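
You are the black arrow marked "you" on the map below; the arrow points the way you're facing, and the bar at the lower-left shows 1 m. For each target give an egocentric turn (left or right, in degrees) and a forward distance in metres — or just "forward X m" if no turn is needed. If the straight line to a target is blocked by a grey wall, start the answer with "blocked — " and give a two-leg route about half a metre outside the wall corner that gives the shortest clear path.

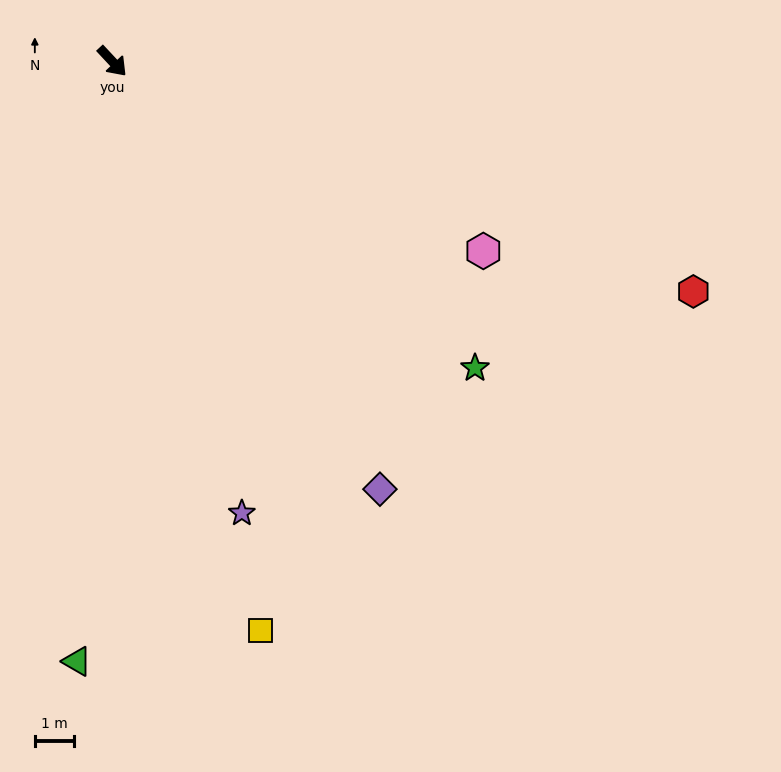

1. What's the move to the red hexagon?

turn left 25°, forward 15.8 m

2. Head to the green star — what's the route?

turn left 7°, forward 12.0 m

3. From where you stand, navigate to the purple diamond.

turn right 11°, forward 12.8 m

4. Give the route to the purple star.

turn right 27°, forward 11.9 m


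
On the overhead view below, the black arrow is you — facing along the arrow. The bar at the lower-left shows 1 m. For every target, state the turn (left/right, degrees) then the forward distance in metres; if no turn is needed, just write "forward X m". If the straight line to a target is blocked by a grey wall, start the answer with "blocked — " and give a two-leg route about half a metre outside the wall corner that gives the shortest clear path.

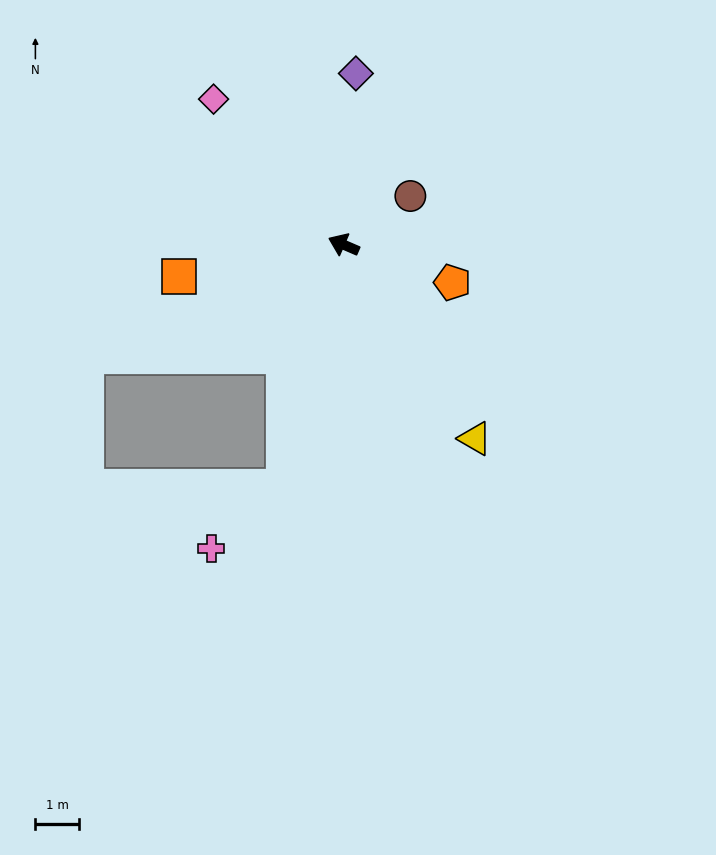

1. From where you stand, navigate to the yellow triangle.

turn left 147°, forward 5.4 m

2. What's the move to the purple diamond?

turn right 71°, forward 4.0 m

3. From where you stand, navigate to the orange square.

turn left 34°, forward 3.9 m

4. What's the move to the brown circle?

turn right 120°, forward 1.9 m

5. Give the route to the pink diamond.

turn right 25°, forward 4.5 m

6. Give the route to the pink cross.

blocked — turn left 100°, forward 5.8 m, then turn right 37°, forward 2.2 m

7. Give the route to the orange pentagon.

turn right 176°, forward 2.7 m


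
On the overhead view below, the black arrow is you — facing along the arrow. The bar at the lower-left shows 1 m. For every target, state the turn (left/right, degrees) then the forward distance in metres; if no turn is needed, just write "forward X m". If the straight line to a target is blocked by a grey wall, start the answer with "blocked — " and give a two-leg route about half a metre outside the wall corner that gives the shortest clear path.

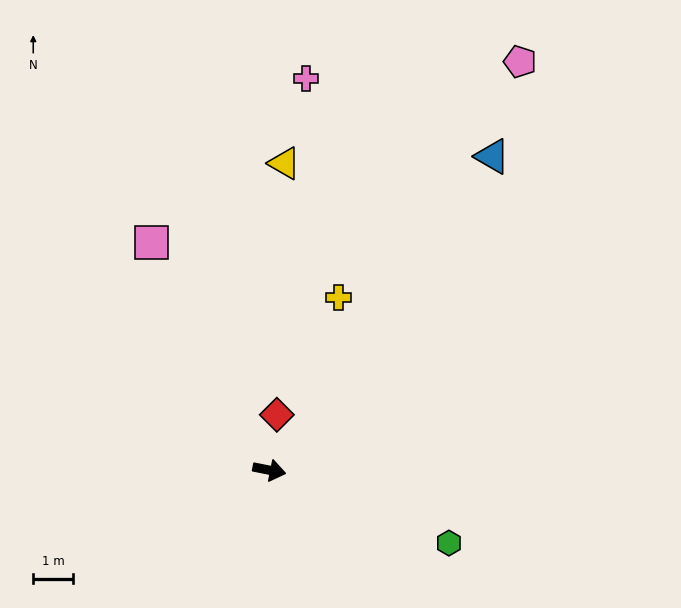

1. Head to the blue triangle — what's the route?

turn left 66°, forward 9.7 m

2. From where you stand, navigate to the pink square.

turn left 129°, forward 6.5 m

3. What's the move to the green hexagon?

turn right 11°, forward 4.9 m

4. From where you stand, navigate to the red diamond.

turn left 94°, forward 1.4 m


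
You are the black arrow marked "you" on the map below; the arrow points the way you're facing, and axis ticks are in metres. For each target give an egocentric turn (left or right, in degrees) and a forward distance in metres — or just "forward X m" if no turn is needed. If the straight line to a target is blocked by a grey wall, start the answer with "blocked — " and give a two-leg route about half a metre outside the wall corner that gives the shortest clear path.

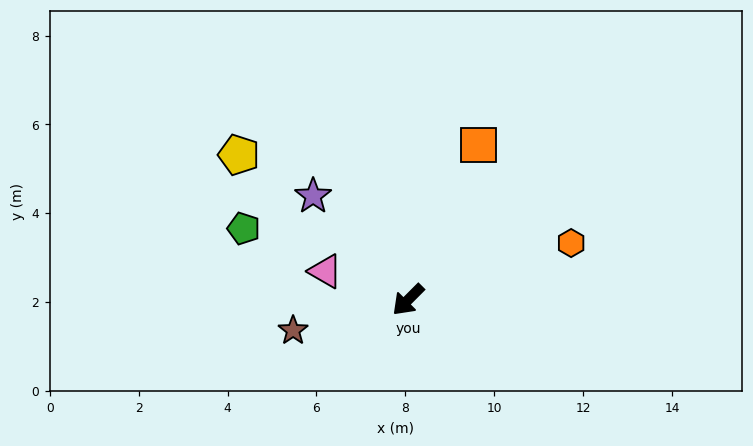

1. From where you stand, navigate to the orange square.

turn right 160°, forward 3.8 m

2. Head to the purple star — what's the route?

turn right 93°, forward 3.2 m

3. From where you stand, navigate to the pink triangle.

turn right 64°, forward 2.0 m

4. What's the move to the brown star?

turn right 30°, forward 2.7 m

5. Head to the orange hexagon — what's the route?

turn left 154°, forward 3.9 m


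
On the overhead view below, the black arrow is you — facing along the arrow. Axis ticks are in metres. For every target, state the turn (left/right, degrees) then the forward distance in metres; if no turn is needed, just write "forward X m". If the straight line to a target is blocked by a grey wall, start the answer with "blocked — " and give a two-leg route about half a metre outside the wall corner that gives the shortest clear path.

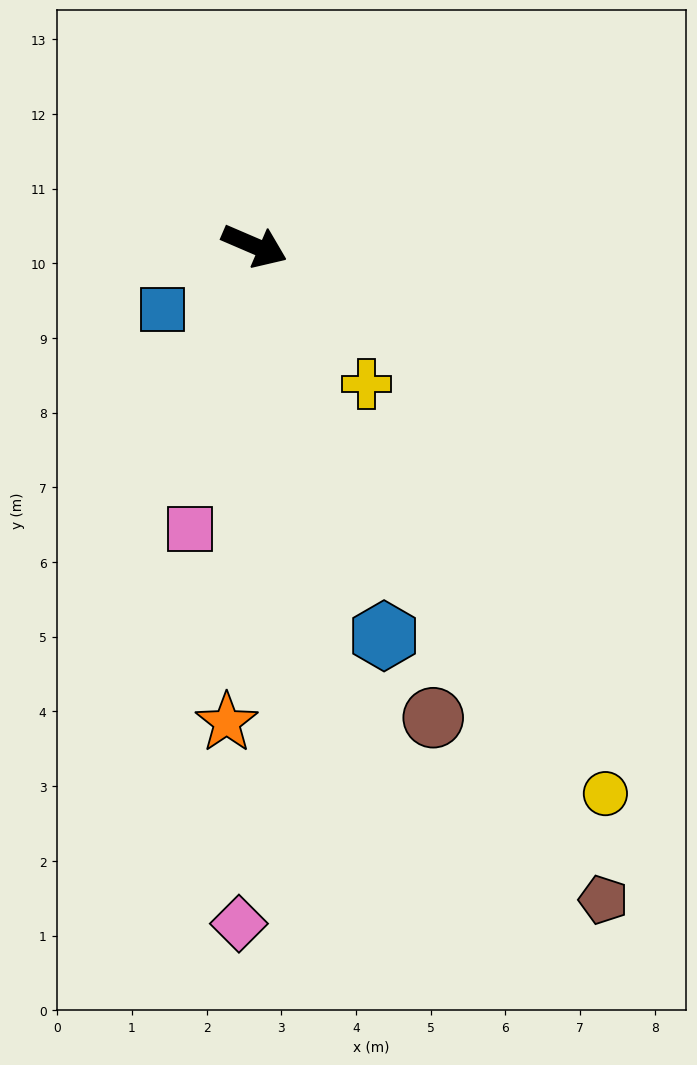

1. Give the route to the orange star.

turn right 70°, forward 6.4 m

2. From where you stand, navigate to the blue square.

turn right 122°, forward 1.5 m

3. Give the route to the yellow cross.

turn right 28°, forward 2.4 m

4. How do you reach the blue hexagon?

turn right 48°, forward 5.5 m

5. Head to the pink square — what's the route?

turn right 80°, forward 3.9 m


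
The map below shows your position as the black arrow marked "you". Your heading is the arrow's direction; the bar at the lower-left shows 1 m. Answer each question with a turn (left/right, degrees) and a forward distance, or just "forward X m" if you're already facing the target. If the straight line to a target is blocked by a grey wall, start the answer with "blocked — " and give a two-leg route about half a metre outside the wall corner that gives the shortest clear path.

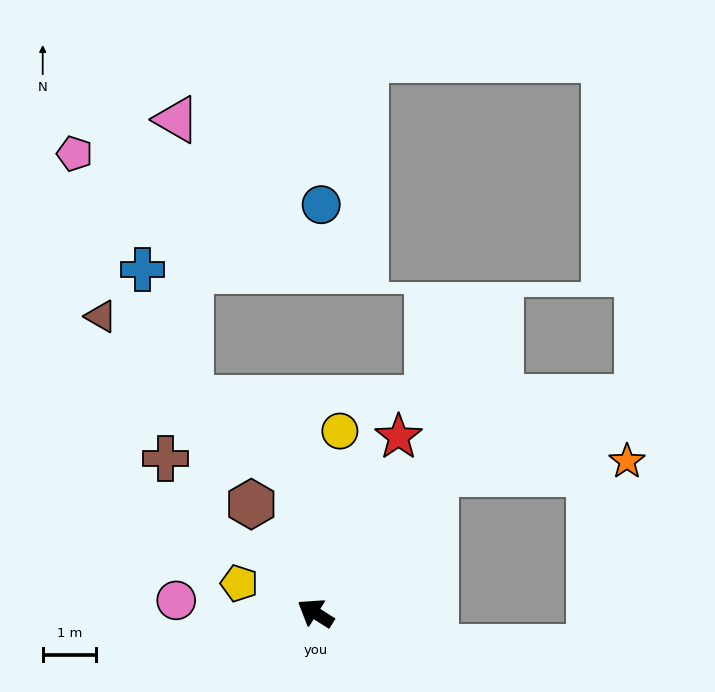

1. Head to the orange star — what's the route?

blocked — turn right 98°, forward 3.4 m, then turn right 46°, forward 3.6 m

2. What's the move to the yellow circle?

turn right 65°, forward 3.4 m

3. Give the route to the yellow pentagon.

turn left 11°, forward 1.5 m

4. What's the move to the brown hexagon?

turn right 27°, forward 2.4 m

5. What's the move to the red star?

turn right 83°, forward 3.6 m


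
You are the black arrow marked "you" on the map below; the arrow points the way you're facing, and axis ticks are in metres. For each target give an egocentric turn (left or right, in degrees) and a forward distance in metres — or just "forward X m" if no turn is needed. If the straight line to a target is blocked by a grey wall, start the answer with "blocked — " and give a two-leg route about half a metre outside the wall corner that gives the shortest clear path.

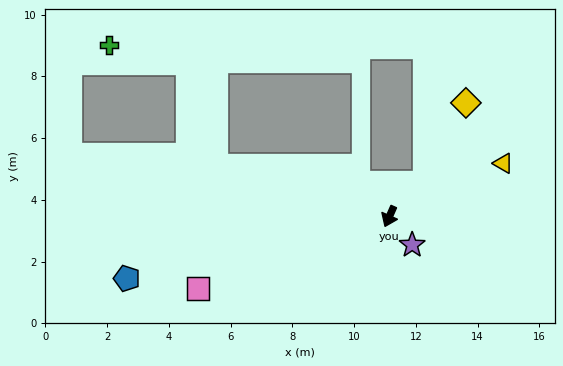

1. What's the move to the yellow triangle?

turn left 139°, forward 4.1 m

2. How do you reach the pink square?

turn right 46°, forward 6.6 m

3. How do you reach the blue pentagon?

turn right 53°, forward 8.7 m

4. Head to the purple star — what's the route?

turn left 62°, forward 1.2 m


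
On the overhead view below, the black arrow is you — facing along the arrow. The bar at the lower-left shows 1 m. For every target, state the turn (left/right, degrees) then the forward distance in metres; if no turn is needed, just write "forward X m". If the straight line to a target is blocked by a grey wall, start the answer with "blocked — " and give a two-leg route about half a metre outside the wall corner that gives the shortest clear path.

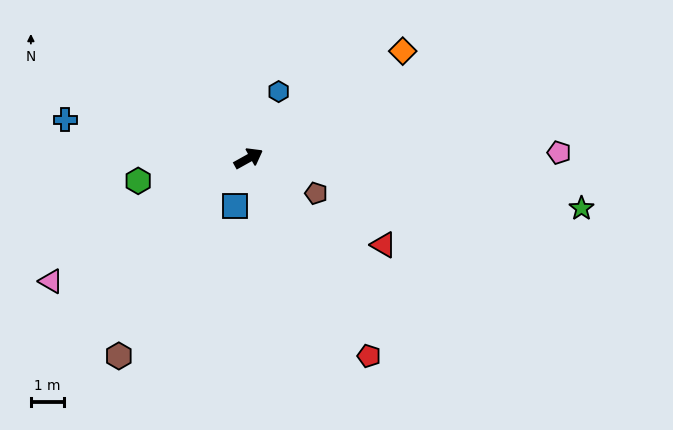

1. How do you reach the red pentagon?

turn right 88°, forward 7.0 m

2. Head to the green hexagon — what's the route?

turn left 162°, forward 3.4 m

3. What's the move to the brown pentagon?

turn right 56°, forward 2.3 m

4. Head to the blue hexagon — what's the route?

turn left 37°, forward 2.2 m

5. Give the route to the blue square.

turn right 135°, forward 1.5 m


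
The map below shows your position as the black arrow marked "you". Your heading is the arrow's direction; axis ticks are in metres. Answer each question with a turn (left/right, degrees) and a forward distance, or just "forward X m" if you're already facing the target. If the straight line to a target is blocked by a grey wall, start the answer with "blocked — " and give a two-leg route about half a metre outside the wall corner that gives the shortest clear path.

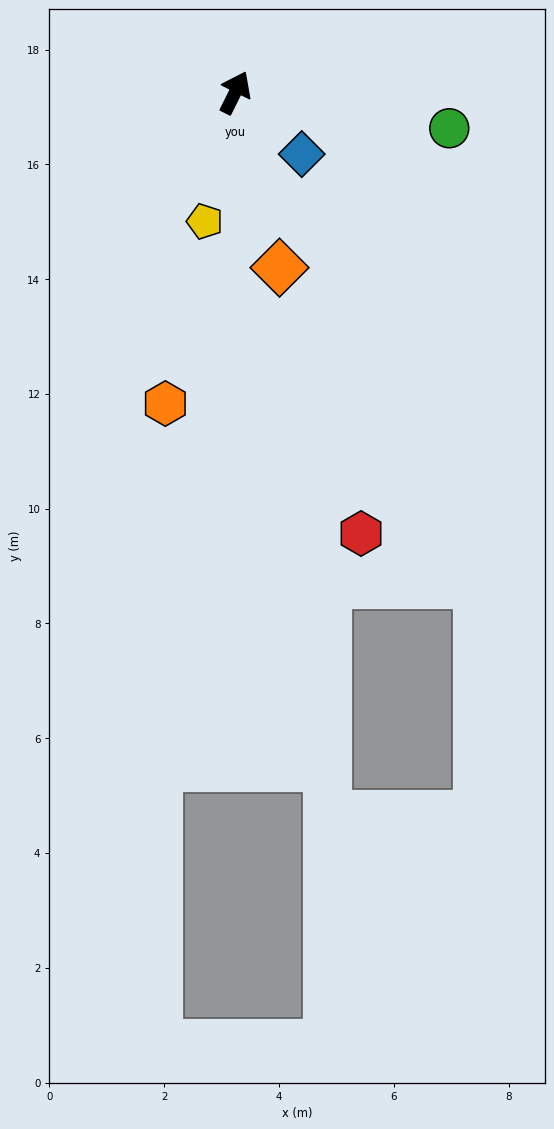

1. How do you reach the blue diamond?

turn right 106°, forward 1.6 m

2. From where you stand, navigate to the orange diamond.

turn right 139°, forward 3.1 m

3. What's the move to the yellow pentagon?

turn right 167°, forward 2.3 m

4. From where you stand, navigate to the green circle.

turn right 73°, forward 3.8 m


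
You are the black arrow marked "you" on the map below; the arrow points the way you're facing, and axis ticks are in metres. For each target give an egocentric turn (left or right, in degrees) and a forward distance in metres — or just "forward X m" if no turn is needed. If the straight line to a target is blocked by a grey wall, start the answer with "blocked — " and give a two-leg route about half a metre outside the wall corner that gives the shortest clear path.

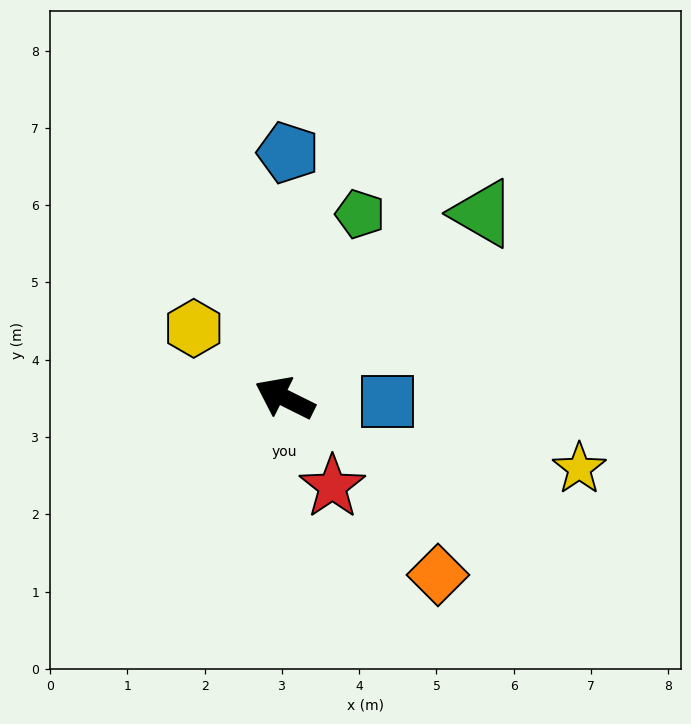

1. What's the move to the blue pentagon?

turn right 64°, forward 3.2 m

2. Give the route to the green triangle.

turn right 111°, forward 3.5 m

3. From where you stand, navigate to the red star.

turn left 145°, forward 1.3 m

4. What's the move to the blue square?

turn right 155°, forward 1.3 m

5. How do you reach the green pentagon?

turn right 86°, forward 2.6 m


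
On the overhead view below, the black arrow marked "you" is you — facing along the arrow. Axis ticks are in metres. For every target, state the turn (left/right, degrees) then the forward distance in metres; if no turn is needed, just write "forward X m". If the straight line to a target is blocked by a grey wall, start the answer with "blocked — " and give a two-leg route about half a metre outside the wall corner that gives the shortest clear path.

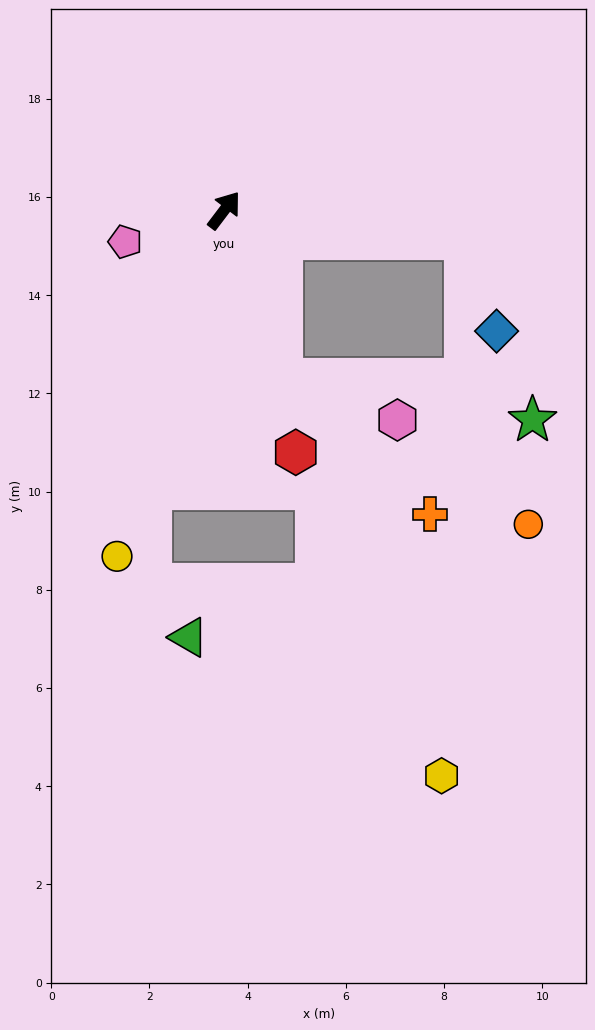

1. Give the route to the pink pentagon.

turn left 145°, forward 2.1 m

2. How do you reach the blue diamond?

blocked — turn right 60°, forward 4.9 m, then turn right 64°, forward 2.0 m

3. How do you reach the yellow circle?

turn right 160°, forward 7.4 m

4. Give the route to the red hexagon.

turn right 126°, forward 5.1 m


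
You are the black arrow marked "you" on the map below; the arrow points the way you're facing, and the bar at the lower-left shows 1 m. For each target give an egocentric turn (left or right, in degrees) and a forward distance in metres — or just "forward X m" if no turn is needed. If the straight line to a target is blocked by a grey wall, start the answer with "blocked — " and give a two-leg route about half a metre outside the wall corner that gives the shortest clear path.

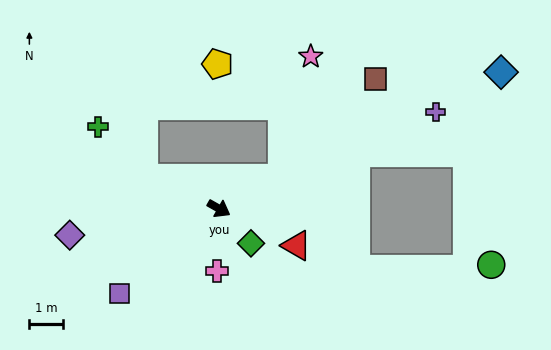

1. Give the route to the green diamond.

turn right 18°, forward 1.4 m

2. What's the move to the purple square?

turn right 110°, forward 3.9 m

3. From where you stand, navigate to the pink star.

blocked — turn left 55°, forward 2.1 m, then turn left 51°, forward 3.7 m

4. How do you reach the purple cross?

turn left 53°, forward 7.1 m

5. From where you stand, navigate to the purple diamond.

turn right 140°, forward 4.5 m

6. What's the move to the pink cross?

turn right 62°, forward 1.9 m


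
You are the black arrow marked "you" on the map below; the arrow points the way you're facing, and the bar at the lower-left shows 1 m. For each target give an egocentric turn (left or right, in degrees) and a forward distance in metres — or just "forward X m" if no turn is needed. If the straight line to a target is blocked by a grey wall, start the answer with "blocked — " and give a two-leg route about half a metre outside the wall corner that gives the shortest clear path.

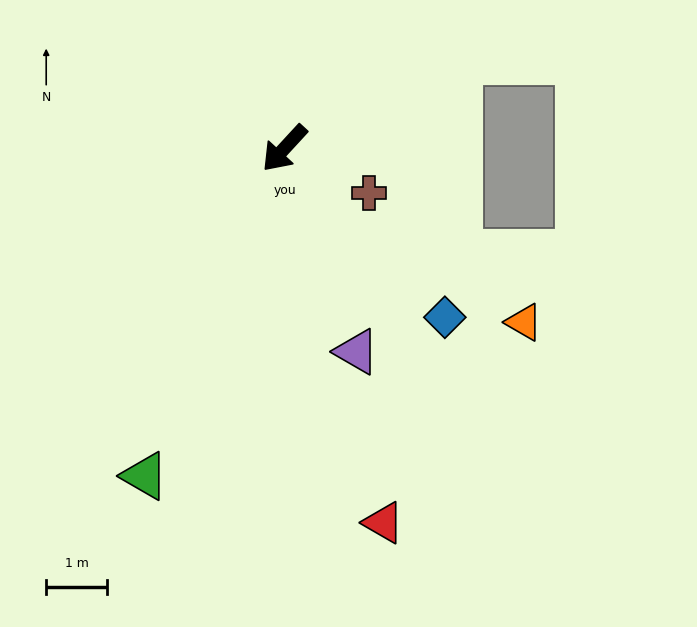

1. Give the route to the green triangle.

turn left 20°, forward 5.9 m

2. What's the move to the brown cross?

turn left 105°, forward 1.6 m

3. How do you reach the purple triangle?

turn left 62°, forward 3.6 m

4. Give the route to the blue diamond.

turn left 86°, forward 3.8 m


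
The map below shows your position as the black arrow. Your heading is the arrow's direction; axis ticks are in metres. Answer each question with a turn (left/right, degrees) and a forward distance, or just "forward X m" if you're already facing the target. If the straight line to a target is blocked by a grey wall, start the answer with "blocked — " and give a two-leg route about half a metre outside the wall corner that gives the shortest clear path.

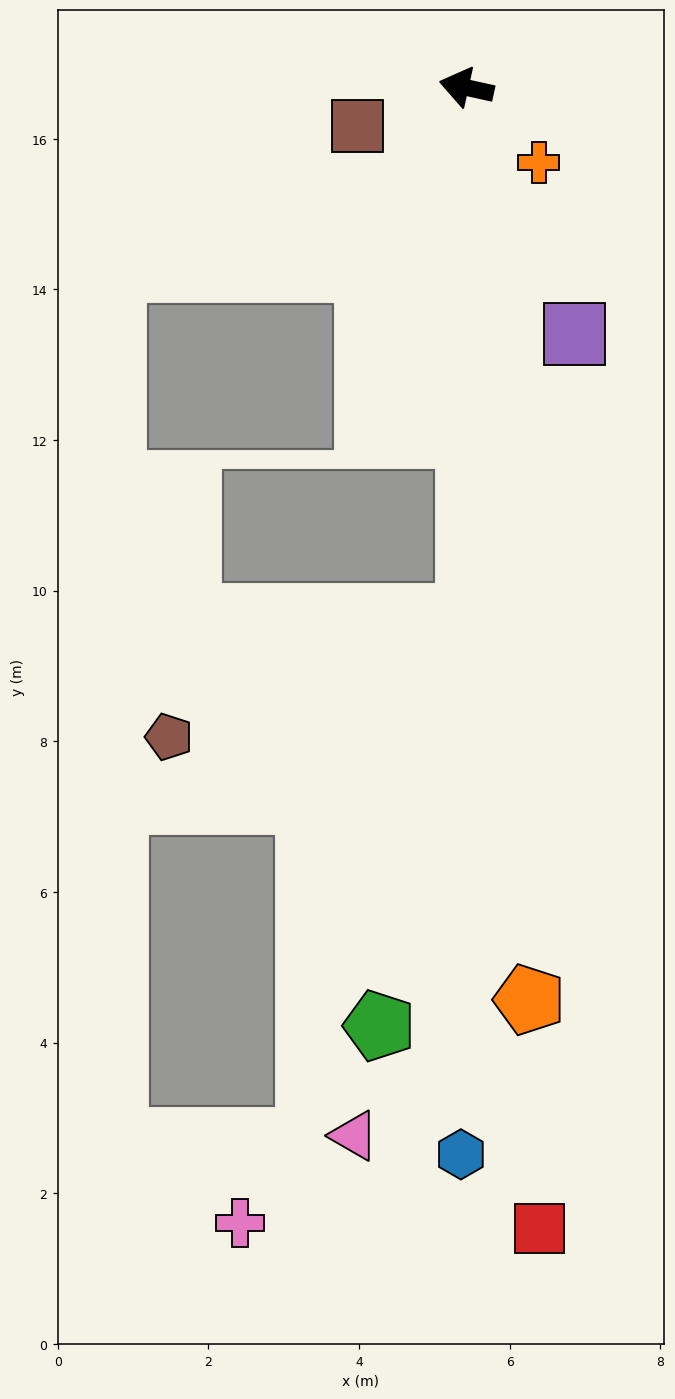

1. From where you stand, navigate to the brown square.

turn left 32°, forward 1.5 m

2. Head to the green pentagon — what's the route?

blocked — turn left 103°, forward 7.0 m, then turn right 13°, forward 5.6 m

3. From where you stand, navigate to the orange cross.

turn left 146°, forward 1.4 m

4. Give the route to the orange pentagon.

turn left 106°, forward 12.1 m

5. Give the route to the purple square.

turn left 126°, forward 3.6 m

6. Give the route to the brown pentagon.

blocked — turn left 103°, forward 7.0 m, then turn right 69°, forward 4.3 m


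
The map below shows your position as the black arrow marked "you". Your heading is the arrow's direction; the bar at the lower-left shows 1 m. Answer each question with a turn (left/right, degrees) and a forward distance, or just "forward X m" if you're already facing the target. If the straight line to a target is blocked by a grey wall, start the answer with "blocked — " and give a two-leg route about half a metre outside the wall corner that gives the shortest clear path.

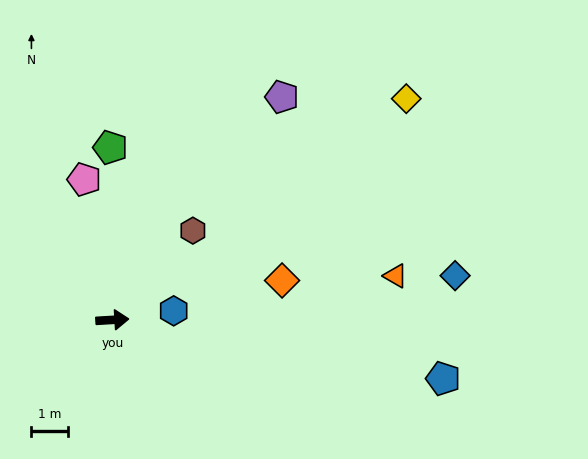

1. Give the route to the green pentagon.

turn left 87°, forward 4.8 m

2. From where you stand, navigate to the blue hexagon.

turn left 5°, forward 1.7 m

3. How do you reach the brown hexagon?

turn left 45°, forward 3.3 m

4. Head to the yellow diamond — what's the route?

turn left 34°, forward 10.1 m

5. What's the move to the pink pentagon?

turn left 98°, forward 3.9 m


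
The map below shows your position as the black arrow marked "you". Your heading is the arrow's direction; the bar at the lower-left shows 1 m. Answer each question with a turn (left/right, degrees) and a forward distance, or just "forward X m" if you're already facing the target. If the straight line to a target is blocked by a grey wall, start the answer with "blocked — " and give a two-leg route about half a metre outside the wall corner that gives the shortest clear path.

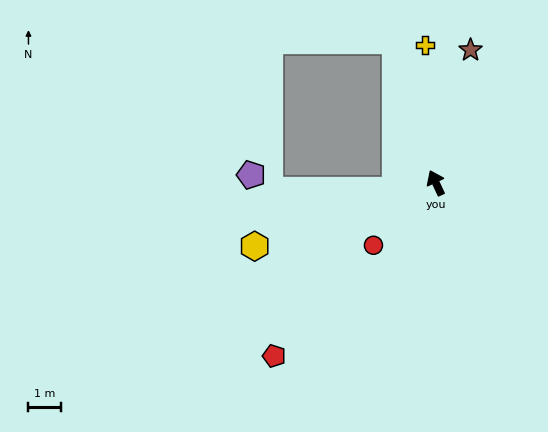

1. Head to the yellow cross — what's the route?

turn right 20°, forward 4.2 m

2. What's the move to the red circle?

turn left 110°, forward 2.7 m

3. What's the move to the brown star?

turn right 40°, forward 4.2 m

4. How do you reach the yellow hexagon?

turn left 84°, forward 5.9 m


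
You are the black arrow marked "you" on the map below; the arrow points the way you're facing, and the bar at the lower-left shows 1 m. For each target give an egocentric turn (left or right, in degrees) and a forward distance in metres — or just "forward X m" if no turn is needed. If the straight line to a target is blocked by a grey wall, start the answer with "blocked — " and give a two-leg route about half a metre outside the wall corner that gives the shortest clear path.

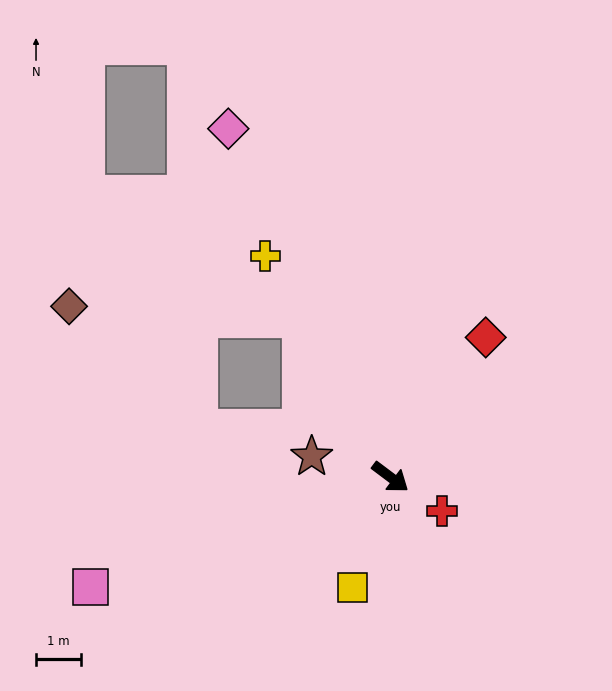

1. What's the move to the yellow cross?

turn left 156°, forward 5.7 m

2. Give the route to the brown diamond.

blocked — turn left 156°, forward 4.1 m, then turn left 58°, forward 5.2 m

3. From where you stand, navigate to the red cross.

turn left 3°, forward 1.4 m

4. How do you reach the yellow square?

turn right 72°, forward 2.6 m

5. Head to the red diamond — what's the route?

turn left 93°, forward 3.8 m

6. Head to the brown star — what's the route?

turn right 158°, forward 1.8 m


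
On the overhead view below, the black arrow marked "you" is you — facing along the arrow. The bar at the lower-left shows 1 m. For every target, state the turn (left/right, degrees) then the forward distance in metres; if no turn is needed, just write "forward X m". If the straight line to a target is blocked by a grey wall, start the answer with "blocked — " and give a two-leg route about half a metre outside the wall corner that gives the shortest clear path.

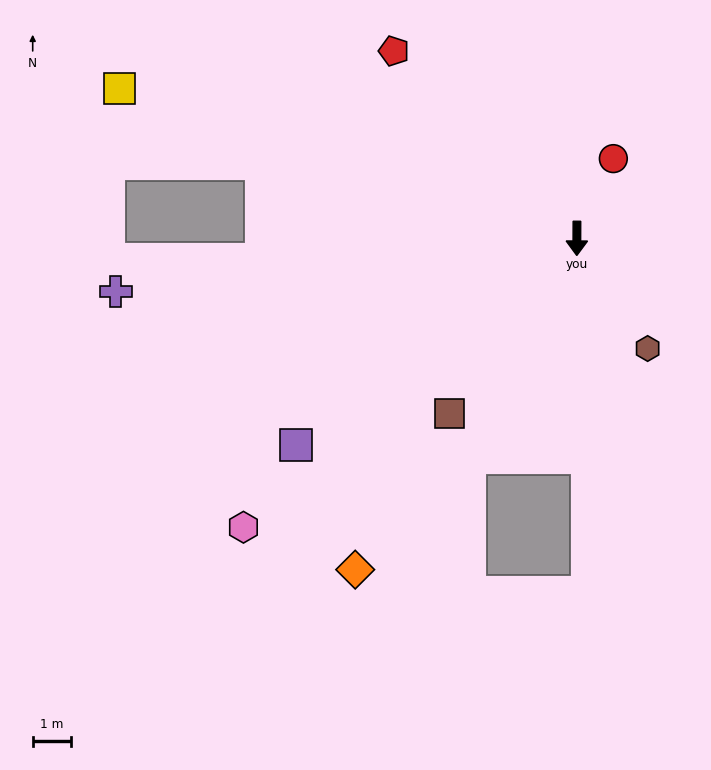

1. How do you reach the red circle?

turn left 156°, forward 2.3 m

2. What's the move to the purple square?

turn right 53°, forward 9.1 m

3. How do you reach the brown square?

turn right 36°, forward 5.7 m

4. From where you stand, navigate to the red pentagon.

turn right 135°, forward 6.8 m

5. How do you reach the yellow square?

turn right 108°, forward 12.6 m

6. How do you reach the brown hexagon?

turn left 33°, forward 3.4 m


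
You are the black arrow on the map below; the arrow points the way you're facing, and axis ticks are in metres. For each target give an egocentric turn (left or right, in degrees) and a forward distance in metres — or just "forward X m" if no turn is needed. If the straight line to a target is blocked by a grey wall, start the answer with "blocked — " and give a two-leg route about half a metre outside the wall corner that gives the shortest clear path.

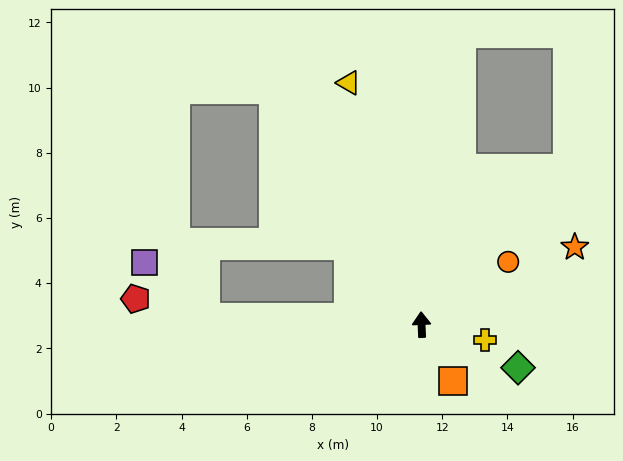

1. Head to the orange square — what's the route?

turn right 153°, forward 2.0 m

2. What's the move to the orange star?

turn right 66°, forward 5.3 m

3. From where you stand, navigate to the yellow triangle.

turn left 14°, forward 7.7 m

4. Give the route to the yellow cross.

turn right 106°, forward 2.0 m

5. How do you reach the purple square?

blocked — turn left 86°, forward 6.6 m, then turn right 40°, forward 2.5 m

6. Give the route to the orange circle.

turn right 57°, forward 3.3 m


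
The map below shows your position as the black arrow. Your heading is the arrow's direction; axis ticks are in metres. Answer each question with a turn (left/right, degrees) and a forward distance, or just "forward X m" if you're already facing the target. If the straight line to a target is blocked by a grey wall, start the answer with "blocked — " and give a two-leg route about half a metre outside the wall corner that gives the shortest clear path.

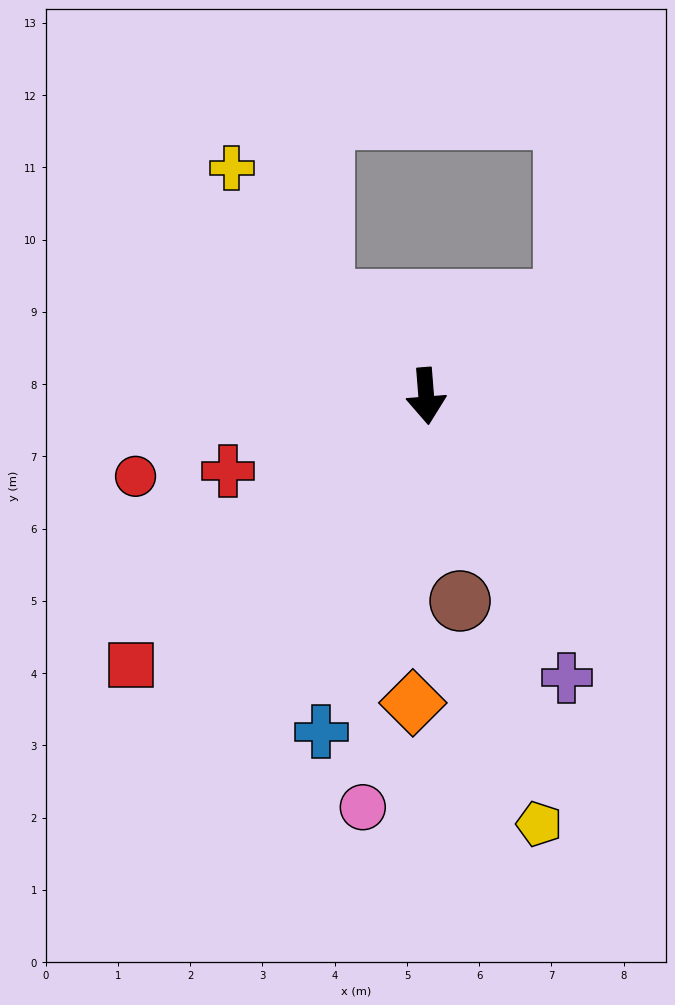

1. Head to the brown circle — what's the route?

turn left 5°, forward 2.9 m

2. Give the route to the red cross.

turn right 74°, forward 2.9 m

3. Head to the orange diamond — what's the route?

turn right 7°, forward 4.2 m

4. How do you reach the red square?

turn right 52°, forward 5.5 m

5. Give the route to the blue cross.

turn right 22°, forward 4.9 m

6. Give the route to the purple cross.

turn left 22°, forward 4.4 m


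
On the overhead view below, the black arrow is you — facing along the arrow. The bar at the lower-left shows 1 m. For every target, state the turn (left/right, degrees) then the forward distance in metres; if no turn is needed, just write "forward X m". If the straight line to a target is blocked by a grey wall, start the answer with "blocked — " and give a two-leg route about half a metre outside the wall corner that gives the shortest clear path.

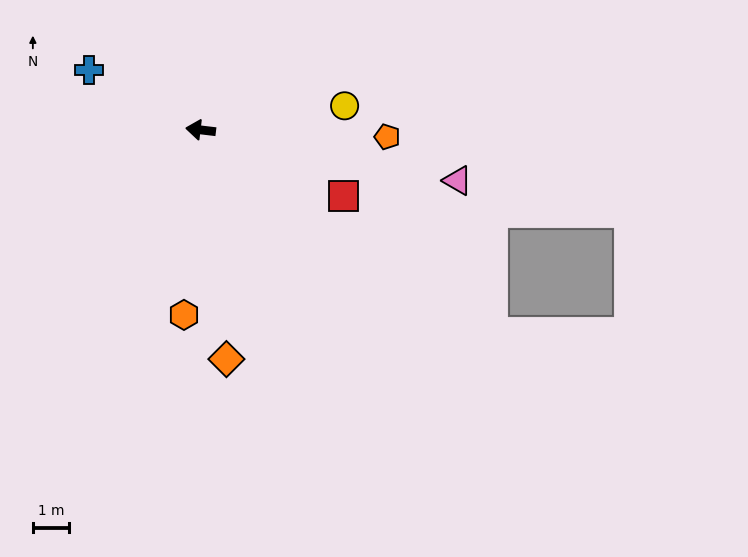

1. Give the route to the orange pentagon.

turn right 175°, forward 5.1 m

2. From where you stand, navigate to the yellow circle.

turn right 164°, forward 4.0 m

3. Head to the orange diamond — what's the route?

turn left 103°, forward 6.3 m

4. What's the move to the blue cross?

turn right 21°, forward 3.5 m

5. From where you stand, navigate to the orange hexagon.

turn left 92°, forward 5.1 m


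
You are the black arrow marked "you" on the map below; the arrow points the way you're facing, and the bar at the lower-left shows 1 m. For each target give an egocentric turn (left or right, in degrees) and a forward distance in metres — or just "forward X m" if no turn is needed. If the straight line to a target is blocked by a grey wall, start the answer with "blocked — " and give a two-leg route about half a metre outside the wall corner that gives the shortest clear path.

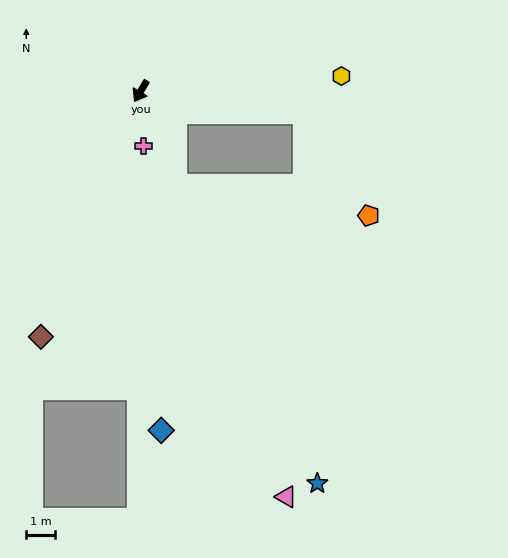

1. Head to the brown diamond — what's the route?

turn left 9°, forward 9.2 m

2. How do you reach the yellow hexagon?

turn left 125°, forward 7.0 m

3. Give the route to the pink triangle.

turn left 51°, forward 15.0 m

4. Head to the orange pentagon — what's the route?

blocked — turn left 114°, forward 5.7 m, then turn right 51°, forward 4.2 m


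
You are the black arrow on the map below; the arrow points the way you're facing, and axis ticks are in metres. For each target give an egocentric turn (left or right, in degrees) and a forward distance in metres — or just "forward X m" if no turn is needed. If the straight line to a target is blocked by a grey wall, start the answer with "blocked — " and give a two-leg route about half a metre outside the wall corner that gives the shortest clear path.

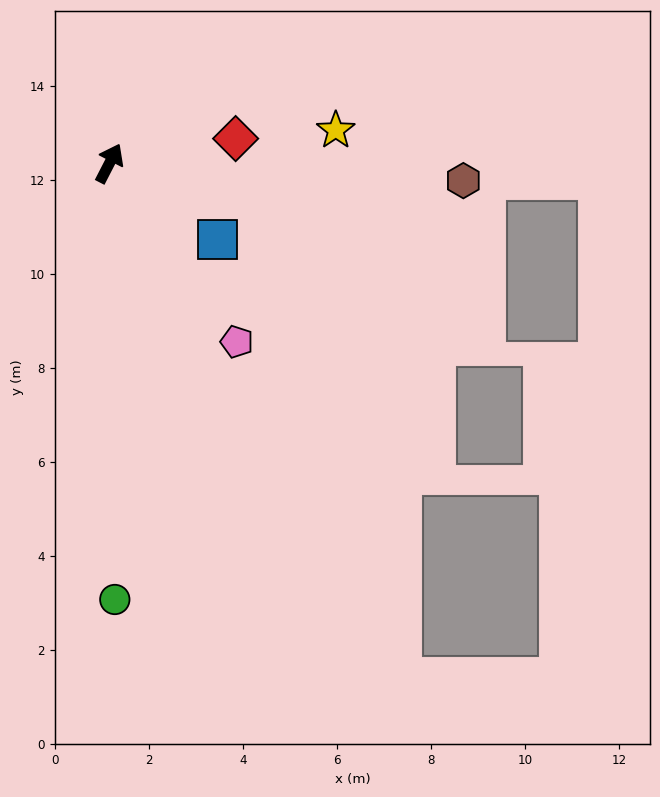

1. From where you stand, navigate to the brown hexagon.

turn right 66°, forward 7.5 m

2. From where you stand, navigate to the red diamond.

turn right 52°, forward 2.7 m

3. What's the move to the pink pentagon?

turn right 117°, forward 4.7 m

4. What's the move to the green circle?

turn right 152°, forward 9.3 m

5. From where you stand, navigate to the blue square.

turn right 98°, forward 2.8 m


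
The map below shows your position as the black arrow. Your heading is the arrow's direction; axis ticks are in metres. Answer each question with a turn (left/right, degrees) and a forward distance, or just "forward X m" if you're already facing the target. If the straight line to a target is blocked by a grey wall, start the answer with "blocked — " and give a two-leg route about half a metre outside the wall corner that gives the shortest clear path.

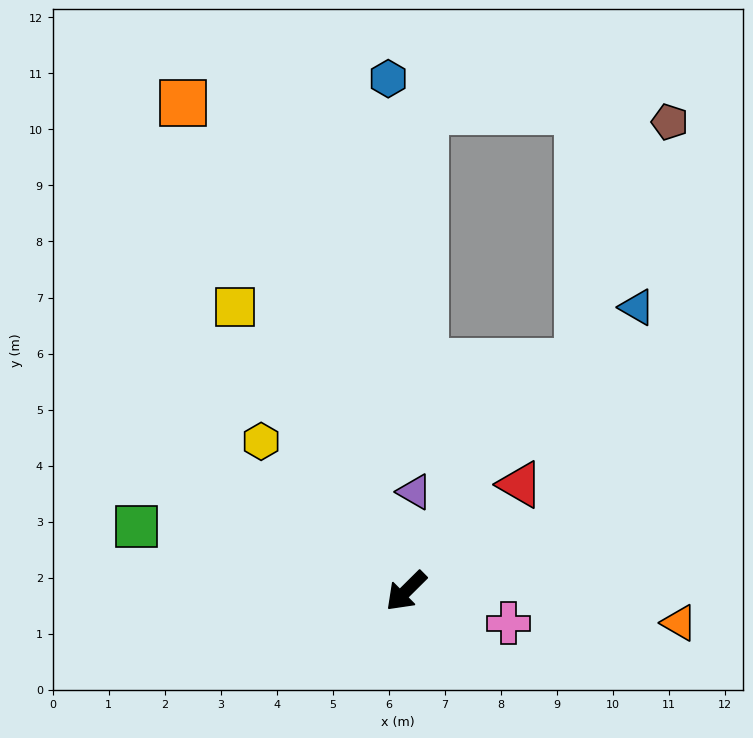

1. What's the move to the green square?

turn right 58°, forward 5.0 m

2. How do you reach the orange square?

turn right 110°, forward 9.6 m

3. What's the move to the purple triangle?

turn right 140°, forward 1.8 m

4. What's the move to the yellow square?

turn right 104°, forward 5.9 m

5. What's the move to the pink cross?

turn left 118°, forward 1.9 m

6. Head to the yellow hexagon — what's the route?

turn right 91°, forward 3.7 m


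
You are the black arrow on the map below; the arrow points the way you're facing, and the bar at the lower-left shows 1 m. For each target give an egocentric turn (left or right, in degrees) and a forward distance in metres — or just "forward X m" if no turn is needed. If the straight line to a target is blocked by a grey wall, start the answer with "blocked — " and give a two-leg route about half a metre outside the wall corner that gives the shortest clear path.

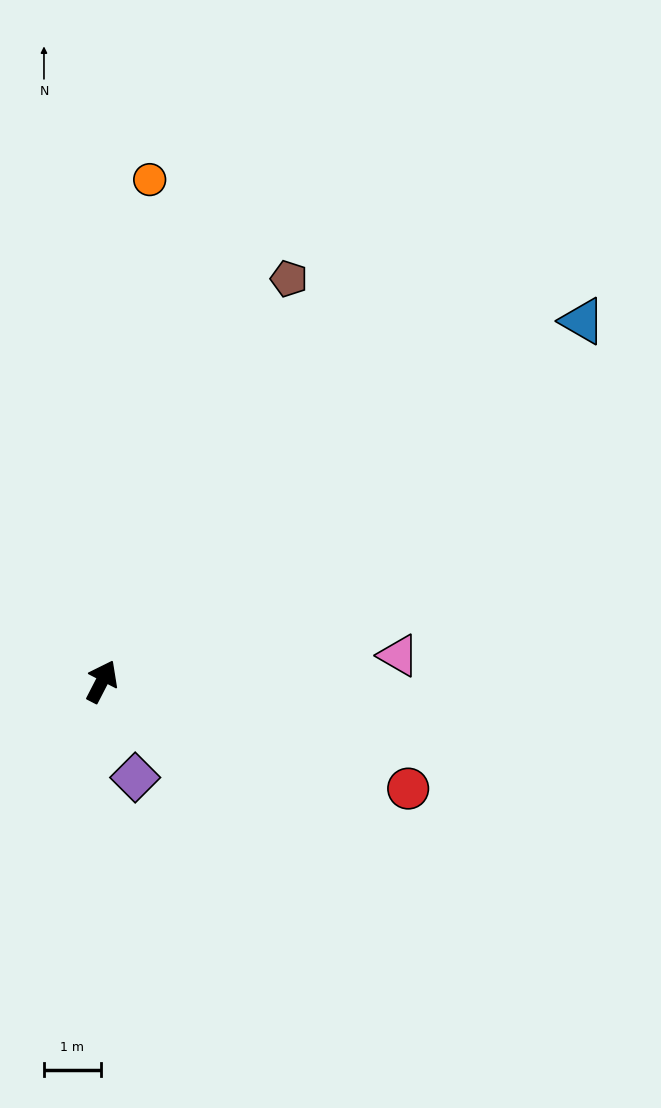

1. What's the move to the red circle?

turn right 82°, forward 5.7 m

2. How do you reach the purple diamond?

turn right 134°, forward 1.8 m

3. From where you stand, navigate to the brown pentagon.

turn left 2°, forward 7.8 m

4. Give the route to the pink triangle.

turn right 58°, forward 5.3 m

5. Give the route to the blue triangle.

turn right 26°, forward 10.6 m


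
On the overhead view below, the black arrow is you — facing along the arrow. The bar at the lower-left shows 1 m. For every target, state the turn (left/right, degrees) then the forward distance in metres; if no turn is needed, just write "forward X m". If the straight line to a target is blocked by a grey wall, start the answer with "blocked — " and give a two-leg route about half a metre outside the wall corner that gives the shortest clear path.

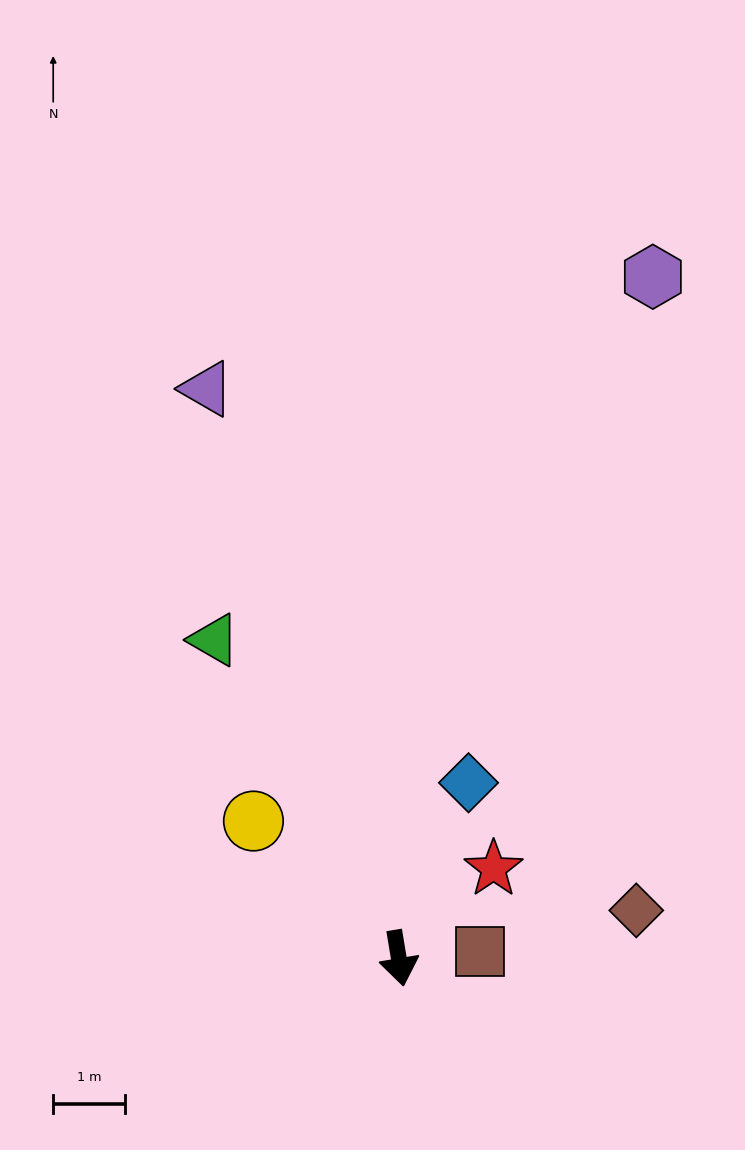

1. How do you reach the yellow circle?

turn right 143°, forward 2.8 m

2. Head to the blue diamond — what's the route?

turn left 149°, forward 2.6 m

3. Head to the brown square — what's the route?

turn left 85°, forward 1.1 m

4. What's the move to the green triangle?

turn right 159°, forward 5.1 m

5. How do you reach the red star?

turn left 124°, forward 1.8 m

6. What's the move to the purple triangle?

turn right 171°, forward 8.4 m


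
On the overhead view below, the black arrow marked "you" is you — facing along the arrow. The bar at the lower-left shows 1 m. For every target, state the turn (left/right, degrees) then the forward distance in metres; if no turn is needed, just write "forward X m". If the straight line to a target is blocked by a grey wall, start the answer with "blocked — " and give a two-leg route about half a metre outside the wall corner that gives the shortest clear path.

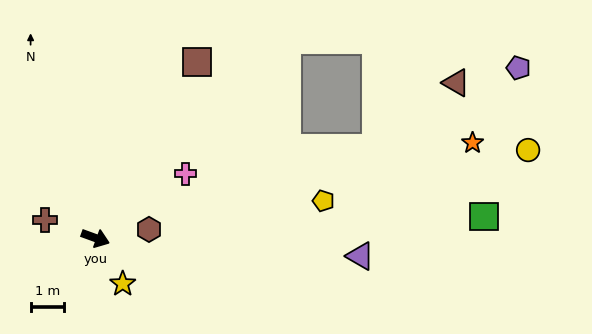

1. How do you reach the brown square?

turn left 80°, forward 6.1 m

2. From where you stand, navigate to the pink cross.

turn left 56°, forward 3.3 m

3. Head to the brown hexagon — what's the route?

turn left 29°, forward 1.6 m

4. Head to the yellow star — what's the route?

turn right 39°, forward 1.6 m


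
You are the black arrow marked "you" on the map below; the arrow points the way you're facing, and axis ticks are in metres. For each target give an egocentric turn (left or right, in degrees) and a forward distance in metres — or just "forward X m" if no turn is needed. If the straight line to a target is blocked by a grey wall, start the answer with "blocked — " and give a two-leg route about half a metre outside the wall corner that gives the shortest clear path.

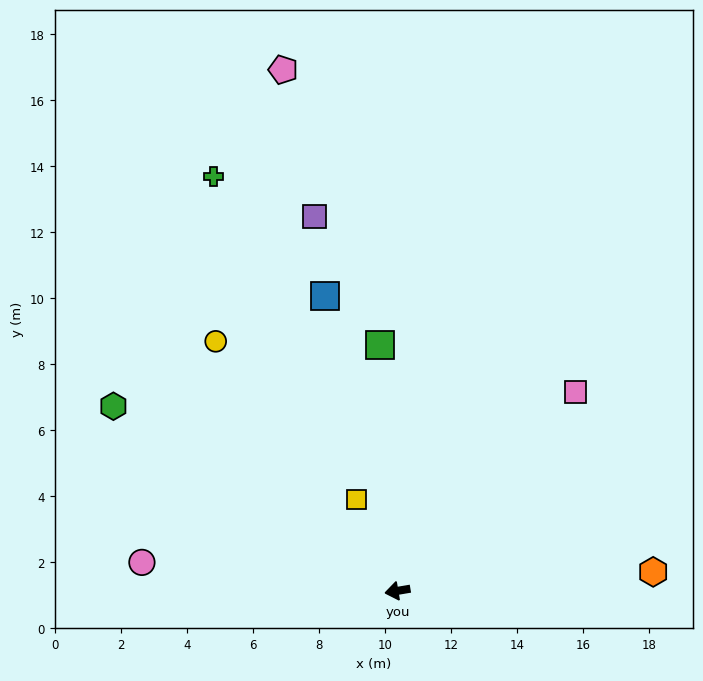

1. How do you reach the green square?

turn right 95°, forward 7.5 m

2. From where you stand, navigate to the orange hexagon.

turn left 175°, forward 7.8 m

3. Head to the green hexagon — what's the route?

turn right 43°, forward 10.3 m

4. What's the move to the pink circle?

turn right 16°, forward 7.8 m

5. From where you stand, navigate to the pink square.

turn right 141°, forward 8.1 m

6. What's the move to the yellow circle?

turn right 63°, forward 9.3 m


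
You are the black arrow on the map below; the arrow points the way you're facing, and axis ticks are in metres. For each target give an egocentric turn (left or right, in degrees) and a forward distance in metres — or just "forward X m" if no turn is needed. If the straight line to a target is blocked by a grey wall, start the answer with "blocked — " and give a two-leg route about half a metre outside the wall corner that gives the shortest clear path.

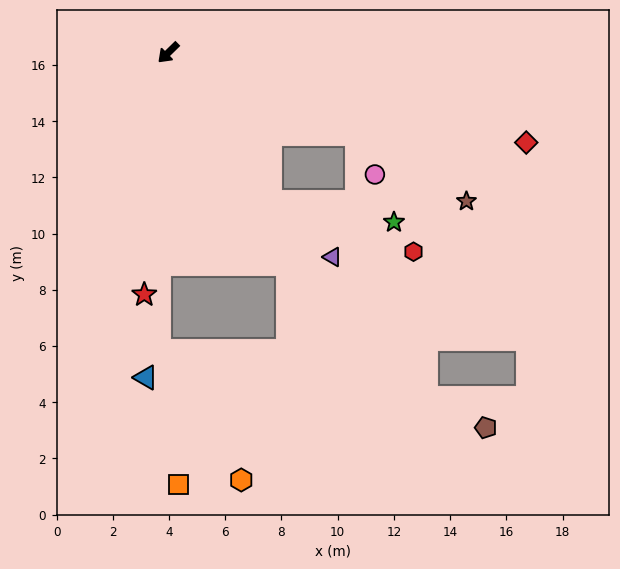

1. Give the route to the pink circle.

blocked — turn left 112°, forward 7.3 m, then turn right 43°, forward 1.6 m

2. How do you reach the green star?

blocked — turn left 80°, forward 6.4 m, then turn left 46°, forward 4.4 m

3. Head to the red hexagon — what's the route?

blocked — turn left 80°, forward 6.4 m, then turn left 36°, forward 5.4 m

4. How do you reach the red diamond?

turn left 122°, forward 13.1 m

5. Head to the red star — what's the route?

turn left 40°, forward 8.7 m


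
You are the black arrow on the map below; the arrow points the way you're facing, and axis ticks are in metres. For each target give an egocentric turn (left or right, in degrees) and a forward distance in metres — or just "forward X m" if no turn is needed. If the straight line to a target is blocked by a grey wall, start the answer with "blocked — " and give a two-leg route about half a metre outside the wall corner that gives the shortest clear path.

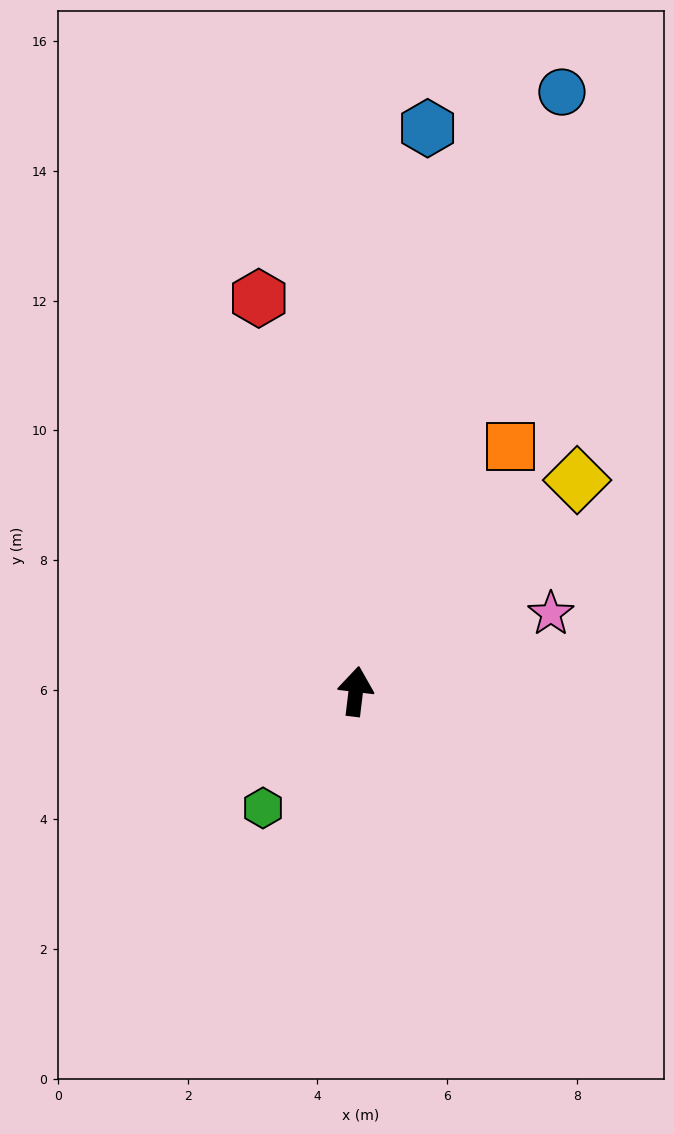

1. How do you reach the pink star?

turn right 61°, forward 3.2 m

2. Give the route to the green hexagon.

turn left 148°, forward 2.3 m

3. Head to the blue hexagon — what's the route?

forward 8.8 m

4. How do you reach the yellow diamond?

turn right 39°, forward 4.7 m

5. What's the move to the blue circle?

turn right 12°, forward 9.8 m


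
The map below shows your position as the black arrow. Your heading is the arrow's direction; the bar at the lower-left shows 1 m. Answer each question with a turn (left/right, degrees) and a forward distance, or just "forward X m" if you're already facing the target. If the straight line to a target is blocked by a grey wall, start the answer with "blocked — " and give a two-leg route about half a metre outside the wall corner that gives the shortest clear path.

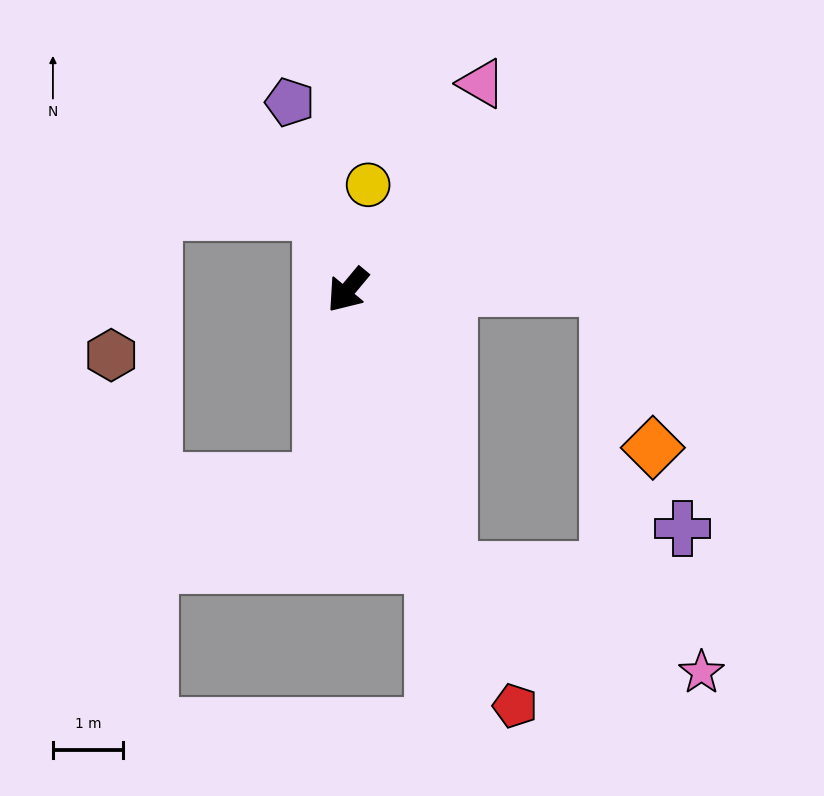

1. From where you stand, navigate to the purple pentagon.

turn right 123°, forward 2.8 m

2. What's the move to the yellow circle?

turn right 151°, forward 1.5 m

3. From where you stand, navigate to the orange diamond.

blocked — turn left 131°, forward 3.7 m, then turn right 76°, forward 2.4 m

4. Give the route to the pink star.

blocked — turn left 59°, forward 4.3 m, then turn left 49°, forward 3.9 m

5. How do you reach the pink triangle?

turn right 173°, forward 3.5 m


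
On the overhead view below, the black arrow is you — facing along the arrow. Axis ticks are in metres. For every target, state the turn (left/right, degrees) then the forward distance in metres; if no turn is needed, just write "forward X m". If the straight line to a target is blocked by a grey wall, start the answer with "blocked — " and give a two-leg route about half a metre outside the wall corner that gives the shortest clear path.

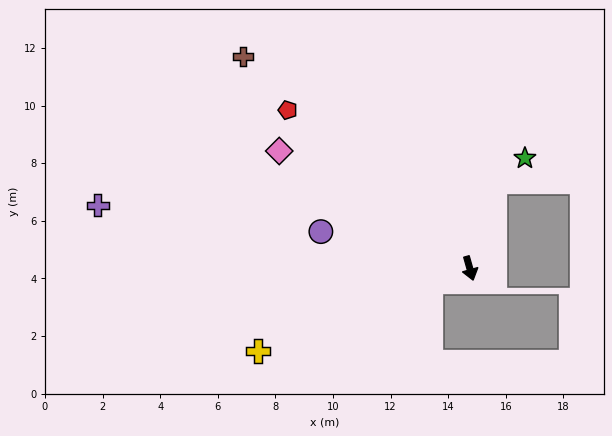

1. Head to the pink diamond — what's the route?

turn right 137°, forward 7.8 m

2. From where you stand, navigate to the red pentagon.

turn right 147°, forward 8.4 m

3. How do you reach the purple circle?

turn right 120°, forward 5.3 m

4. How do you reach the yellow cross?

turn right 84°, forward 7.9 m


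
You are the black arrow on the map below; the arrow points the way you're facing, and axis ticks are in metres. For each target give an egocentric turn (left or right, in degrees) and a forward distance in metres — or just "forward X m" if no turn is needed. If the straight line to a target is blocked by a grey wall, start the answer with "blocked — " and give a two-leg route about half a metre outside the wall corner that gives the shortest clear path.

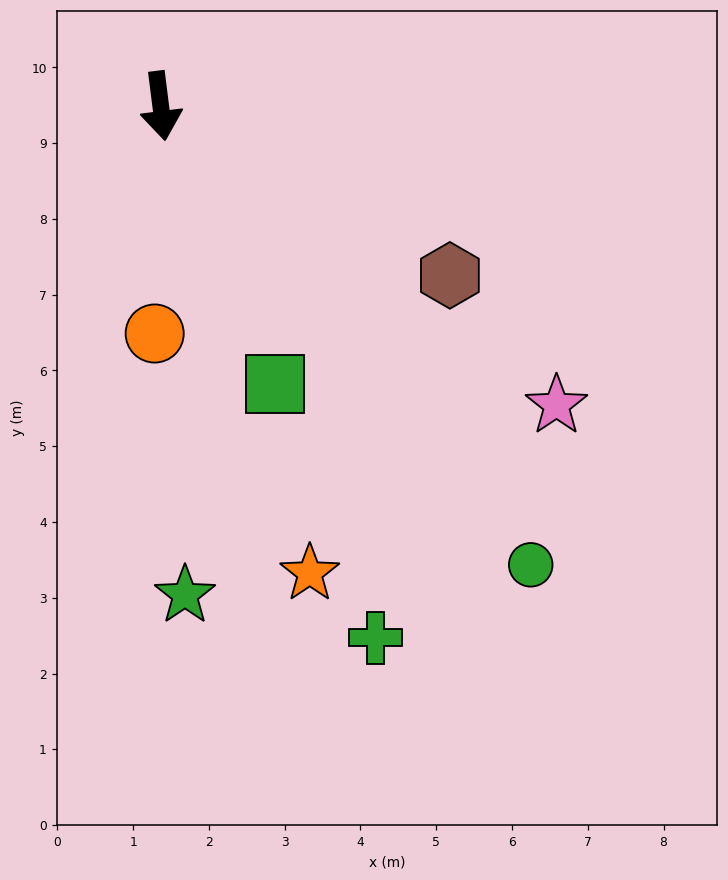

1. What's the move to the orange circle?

turn right 9°, forward 3.0 m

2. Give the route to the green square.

turn left 15°, forward 4.0 m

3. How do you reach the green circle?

turn left 32°, forward 7.8 m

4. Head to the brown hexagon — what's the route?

turn left 52°, forward 4.4 m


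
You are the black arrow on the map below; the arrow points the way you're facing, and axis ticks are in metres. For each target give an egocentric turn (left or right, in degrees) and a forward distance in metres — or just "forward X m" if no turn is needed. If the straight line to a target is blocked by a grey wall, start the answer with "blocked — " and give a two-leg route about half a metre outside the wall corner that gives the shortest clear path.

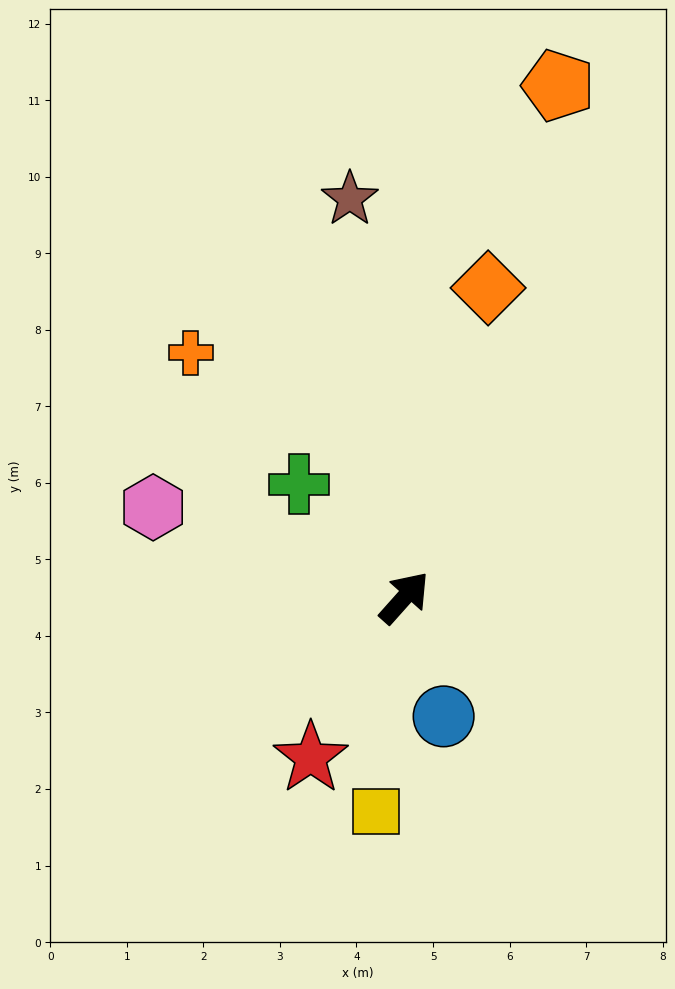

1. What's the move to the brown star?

turn left 50°, forward 5.3 m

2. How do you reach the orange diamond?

turn left 27°, forward 4.2 m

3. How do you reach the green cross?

turn left 85°, forward 2.0 m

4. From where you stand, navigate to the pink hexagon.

turn left 112°, forward 3.5 m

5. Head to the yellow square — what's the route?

turn right 146°, forward 2.8 m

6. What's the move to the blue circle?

turn right 120°, forward 1.6 m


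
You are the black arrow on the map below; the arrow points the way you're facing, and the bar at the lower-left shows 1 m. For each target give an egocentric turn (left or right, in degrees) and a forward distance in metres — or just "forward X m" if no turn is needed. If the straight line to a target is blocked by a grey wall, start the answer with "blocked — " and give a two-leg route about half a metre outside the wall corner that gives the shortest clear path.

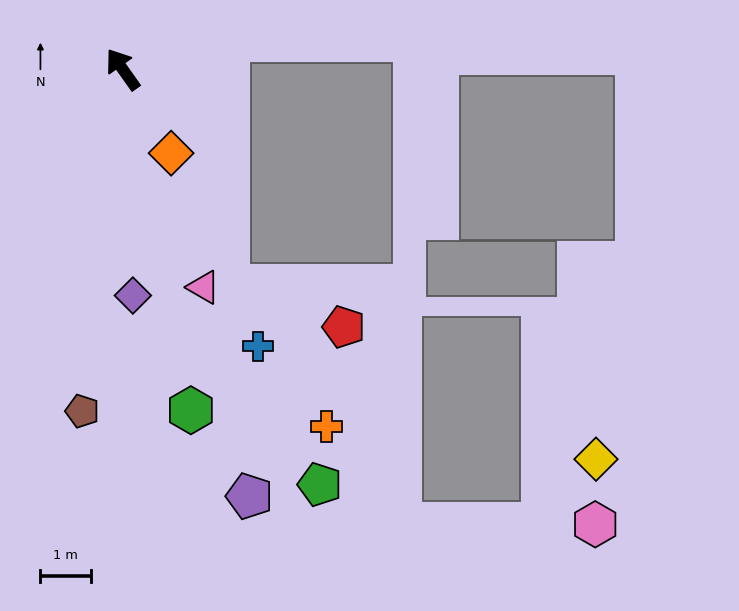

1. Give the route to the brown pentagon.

turn left 138°, forward 6.8 m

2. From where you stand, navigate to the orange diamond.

turn left 175°, forward 1.9 m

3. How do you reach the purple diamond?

turn left 147°, forward 4.5 m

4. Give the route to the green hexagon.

turn left 156°, forward 6.9 m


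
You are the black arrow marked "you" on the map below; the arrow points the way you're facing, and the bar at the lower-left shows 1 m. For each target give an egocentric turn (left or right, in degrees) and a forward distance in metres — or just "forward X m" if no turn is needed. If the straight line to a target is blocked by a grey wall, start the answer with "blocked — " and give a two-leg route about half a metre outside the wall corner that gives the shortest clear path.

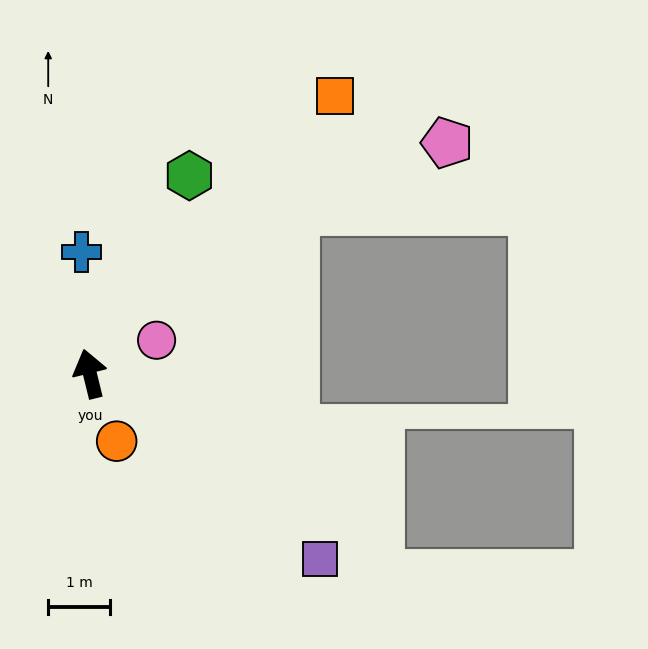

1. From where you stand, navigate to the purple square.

turn right 143°, forward 4.8 m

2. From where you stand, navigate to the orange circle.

turn right 172°, forward 1.2 m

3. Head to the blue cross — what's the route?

turn right 10°, forward 2.0 m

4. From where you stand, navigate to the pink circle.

turn right 77°, forward 1.2 m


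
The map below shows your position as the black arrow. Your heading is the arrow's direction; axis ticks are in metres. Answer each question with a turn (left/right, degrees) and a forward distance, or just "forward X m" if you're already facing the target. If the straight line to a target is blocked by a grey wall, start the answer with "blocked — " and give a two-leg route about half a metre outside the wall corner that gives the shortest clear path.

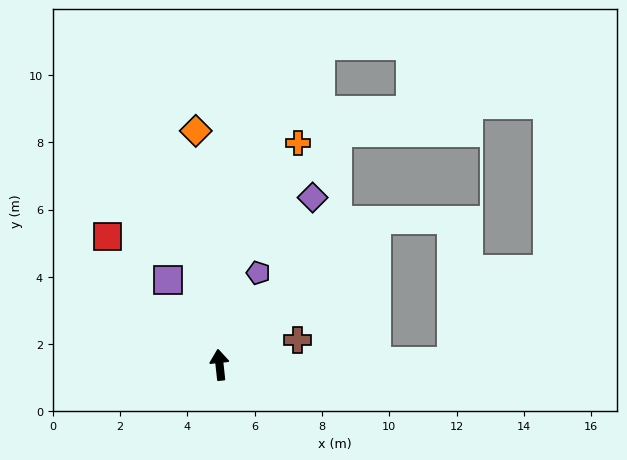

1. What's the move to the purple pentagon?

turn right 29°, forward 3.0 m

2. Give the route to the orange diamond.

forward 7.0 m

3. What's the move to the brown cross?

turn right 78°, forward 2.4 m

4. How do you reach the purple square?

turn left 25°, forward 3.0 m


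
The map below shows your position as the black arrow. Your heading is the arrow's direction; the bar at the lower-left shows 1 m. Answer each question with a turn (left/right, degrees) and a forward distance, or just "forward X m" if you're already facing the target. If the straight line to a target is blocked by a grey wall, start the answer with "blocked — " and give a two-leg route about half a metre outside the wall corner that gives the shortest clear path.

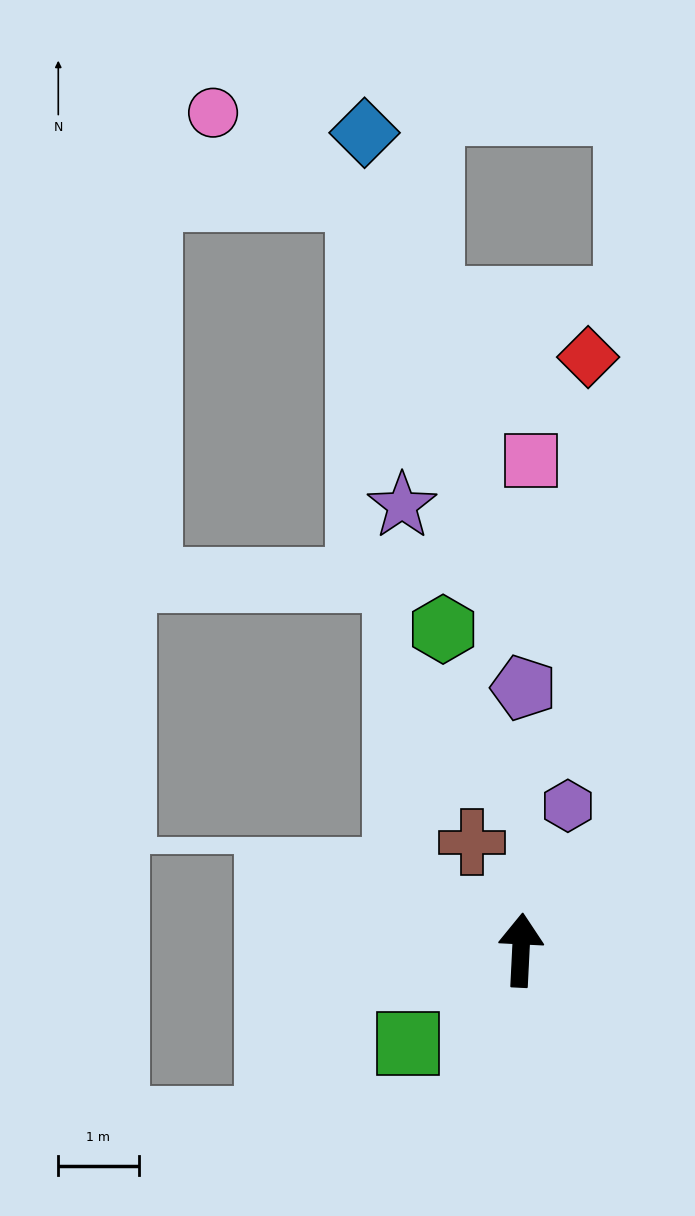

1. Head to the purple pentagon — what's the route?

turn left 2°, forward 3.3 m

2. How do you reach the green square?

turn left 132°, forward 1.8 m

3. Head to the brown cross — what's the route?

turn left 27°, forward 1.5 m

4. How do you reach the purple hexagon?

turn right 15°, forward 1.9 m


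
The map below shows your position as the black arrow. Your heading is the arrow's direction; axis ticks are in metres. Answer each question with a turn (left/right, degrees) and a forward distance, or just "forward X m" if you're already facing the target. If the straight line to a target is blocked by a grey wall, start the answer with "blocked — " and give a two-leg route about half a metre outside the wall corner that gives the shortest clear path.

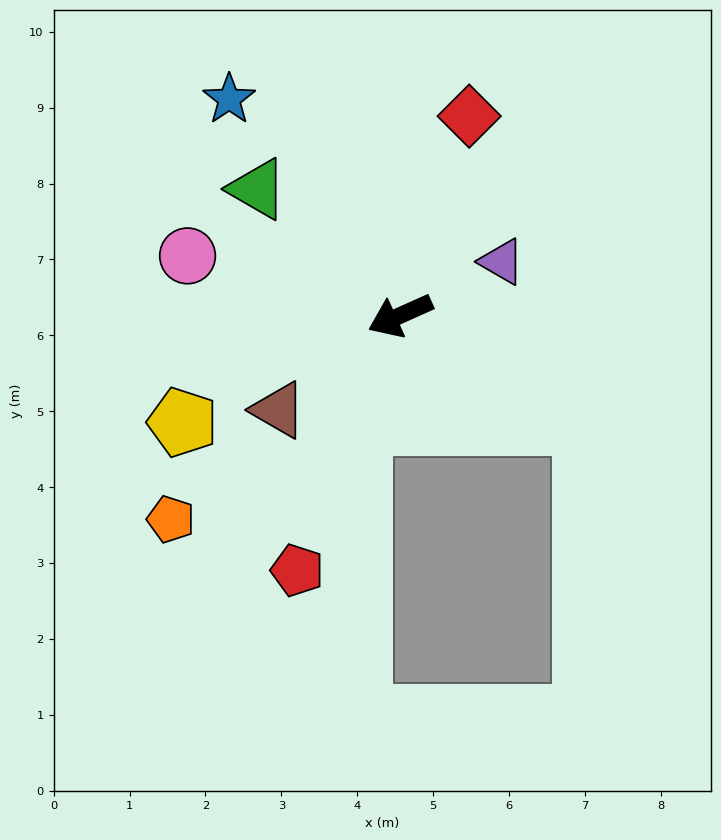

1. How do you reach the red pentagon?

turn left 44°, forward 3.6 m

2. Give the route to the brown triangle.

turn left 14°, forward 2.0 m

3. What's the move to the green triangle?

turn right 66°, forward 2.5 m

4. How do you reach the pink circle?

turn right 40°, forward 2.9 m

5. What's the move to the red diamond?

turn right 133°, forward 2.8 m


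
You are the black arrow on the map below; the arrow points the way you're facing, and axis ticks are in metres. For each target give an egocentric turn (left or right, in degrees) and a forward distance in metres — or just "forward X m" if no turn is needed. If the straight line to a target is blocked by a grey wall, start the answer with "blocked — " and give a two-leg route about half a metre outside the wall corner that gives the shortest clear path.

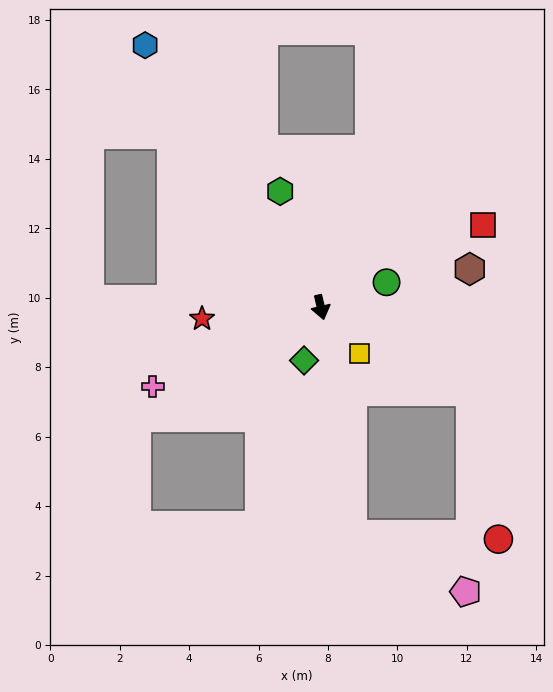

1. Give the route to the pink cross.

turn right 78°, forward 5.4 m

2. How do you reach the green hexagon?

turn right 174°, forward 3.5 m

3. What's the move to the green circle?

turn left 98°, forward 2.0 m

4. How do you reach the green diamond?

turn right 31°, forward 1.6 m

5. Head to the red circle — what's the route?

blocked — turn left 48°, forward 4.9 m, then turn right 50°, forward 4.3 m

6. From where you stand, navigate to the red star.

turn right 98°, forward 3.4 m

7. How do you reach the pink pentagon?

blocked — turn right 5°, forward 6.6 m, then turn left 55°, forward 3.6 m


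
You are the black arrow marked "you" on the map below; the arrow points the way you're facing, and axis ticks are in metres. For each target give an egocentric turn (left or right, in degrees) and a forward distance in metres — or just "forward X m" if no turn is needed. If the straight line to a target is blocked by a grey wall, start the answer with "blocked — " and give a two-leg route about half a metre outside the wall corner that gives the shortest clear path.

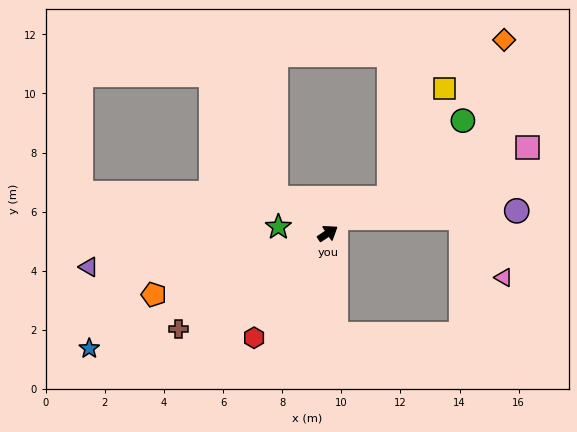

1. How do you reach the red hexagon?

turn right 159°, forward 4.3 m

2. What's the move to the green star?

turn left 139°, forward 1.7 m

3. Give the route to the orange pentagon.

turn left 166°, forward 6.2 m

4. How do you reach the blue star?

turn left 172°, forward 9.0 m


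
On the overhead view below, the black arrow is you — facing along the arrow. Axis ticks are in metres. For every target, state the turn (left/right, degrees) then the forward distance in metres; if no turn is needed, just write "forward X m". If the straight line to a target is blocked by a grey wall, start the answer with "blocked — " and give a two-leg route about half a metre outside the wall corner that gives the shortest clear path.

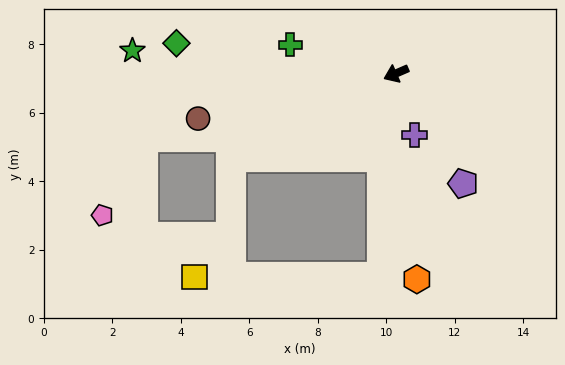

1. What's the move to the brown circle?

turn right 11°, forward 5.9 m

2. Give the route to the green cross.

turn right 39°, forward 3.2 m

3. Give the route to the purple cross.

turn left 83°, forward 1.9 m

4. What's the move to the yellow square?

blocked — turn left 63°, forward 5.9 m, then turn right 86°, forward 5.5 m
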